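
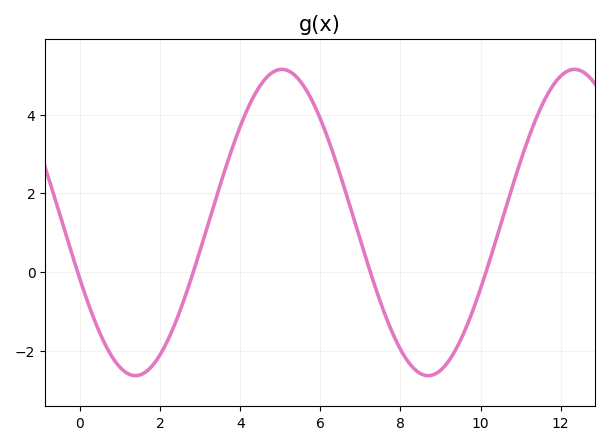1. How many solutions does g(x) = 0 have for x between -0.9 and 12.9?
4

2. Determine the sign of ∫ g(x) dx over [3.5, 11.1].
positive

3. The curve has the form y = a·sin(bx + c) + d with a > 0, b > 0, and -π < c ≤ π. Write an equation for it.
y = 3.89sin(0.86x - 2.8) + 1.26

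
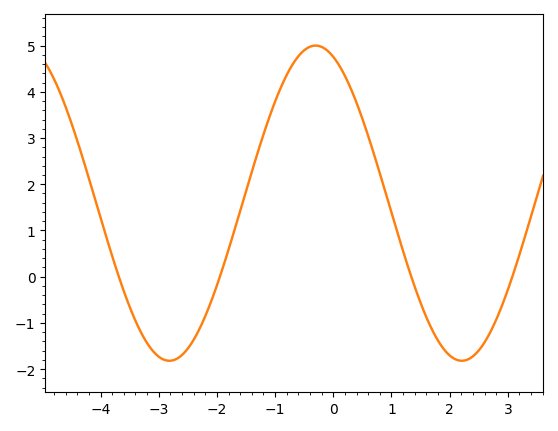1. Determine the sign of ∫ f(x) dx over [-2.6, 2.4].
positive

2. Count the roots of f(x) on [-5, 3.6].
4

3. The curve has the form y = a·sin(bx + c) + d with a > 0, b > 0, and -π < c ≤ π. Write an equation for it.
y = 3.41sin(1.2x + 2) + 1.59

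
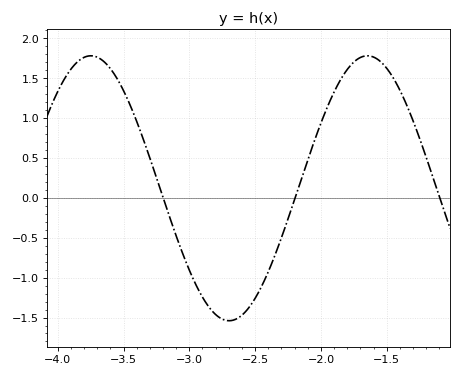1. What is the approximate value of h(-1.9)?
1.33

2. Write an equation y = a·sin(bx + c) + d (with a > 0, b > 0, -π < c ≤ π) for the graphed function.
y = 1.66sin(2.99x + 0.212) + 0.12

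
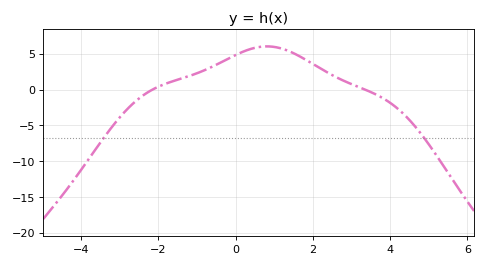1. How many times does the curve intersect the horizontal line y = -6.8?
2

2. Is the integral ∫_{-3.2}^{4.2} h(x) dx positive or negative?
positive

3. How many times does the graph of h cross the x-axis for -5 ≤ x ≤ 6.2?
2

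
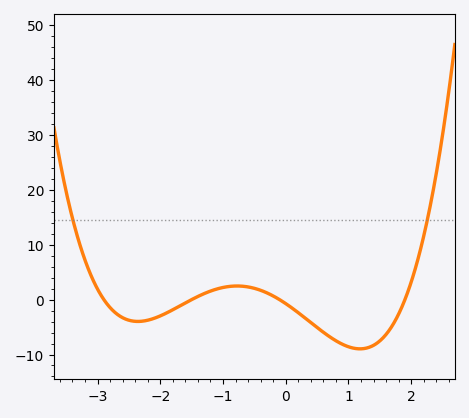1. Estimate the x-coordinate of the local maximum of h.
-0.8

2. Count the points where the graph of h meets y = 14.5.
2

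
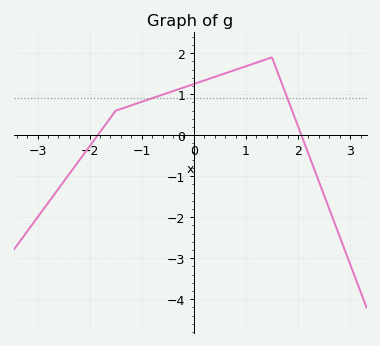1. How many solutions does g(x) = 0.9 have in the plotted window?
2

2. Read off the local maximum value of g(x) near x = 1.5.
1.9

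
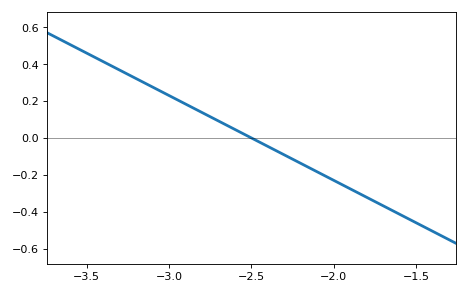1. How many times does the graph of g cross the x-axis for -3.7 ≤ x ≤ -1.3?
1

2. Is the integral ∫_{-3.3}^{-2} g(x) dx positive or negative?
positive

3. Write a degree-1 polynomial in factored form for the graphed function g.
y = -0.46(x + 2.5)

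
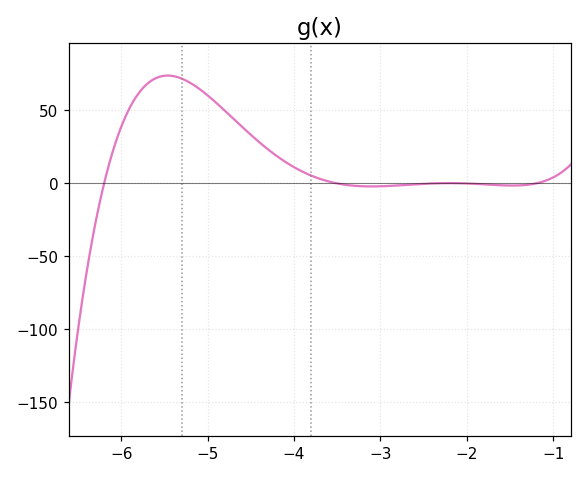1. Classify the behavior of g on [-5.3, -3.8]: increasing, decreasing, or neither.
decreasing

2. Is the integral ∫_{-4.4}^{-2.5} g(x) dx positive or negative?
positive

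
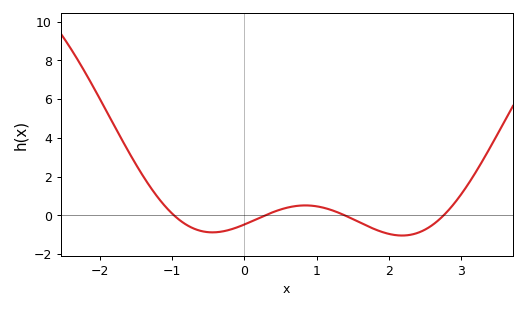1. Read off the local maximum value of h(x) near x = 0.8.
0.6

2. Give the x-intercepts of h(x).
-1, 0.3, 1.4, 2.8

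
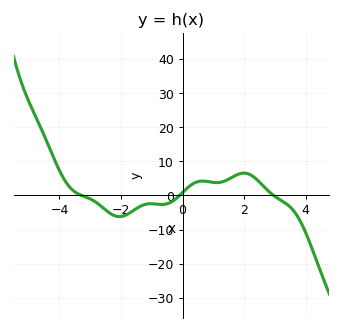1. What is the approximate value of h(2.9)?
0.394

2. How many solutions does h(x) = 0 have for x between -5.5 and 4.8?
3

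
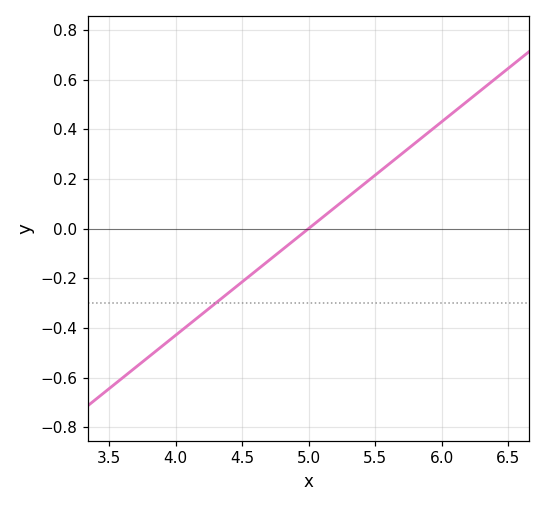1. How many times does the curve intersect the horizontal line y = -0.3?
1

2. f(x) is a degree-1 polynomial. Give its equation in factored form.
y = 0.43(x - 5)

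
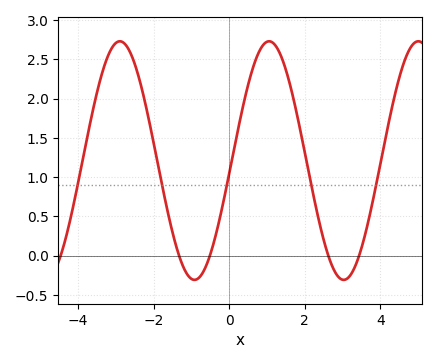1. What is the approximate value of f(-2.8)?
2.7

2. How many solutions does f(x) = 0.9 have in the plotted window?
5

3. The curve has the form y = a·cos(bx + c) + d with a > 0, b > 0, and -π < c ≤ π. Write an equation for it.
y = 1.52cos(1.6x - 1.7) + 1.21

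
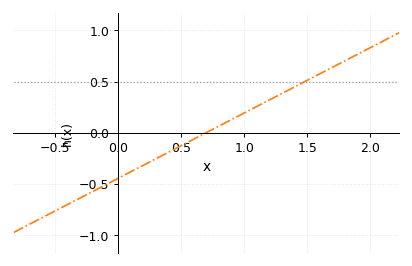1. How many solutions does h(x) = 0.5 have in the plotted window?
1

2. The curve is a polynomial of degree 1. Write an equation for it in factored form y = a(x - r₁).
y = 0.64(x - 0.7)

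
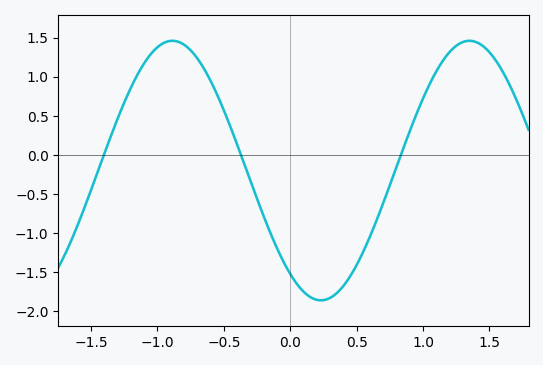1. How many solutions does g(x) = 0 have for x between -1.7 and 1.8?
3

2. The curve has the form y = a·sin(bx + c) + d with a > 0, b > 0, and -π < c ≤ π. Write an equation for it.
y = 1.66sin(2.8x - 2.2) - 0.2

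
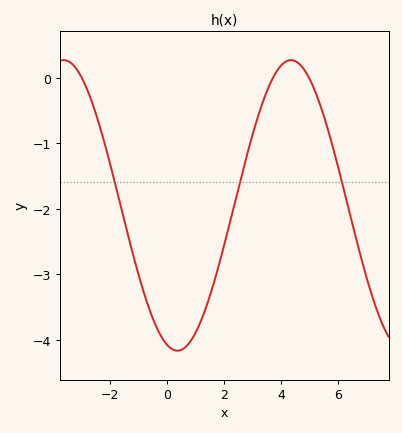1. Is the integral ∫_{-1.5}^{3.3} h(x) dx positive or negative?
negative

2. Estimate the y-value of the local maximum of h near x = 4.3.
0.3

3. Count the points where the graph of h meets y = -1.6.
3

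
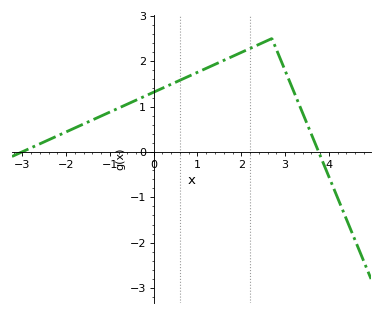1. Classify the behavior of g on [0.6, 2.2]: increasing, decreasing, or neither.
increasing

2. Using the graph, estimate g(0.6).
1.58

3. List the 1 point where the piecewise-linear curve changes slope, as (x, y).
(2.7, 2.5)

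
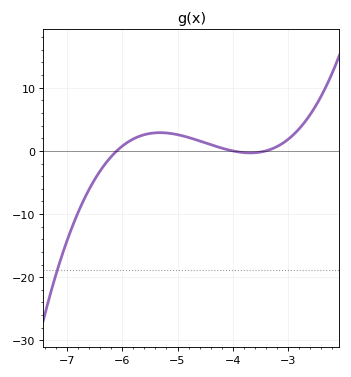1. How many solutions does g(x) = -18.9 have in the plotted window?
1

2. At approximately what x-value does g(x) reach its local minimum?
-3.7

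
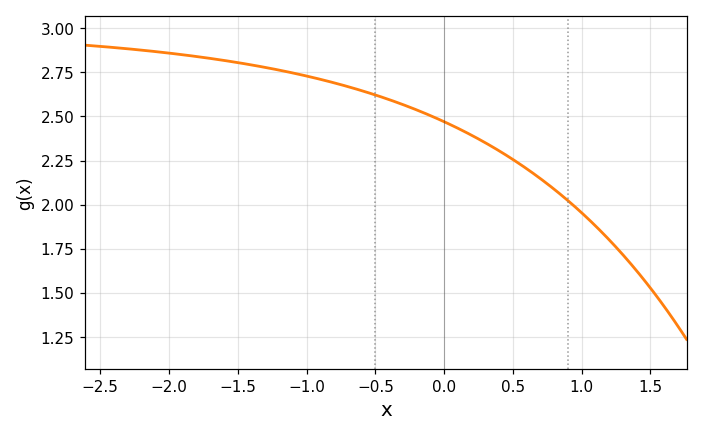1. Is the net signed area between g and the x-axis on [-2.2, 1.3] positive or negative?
positive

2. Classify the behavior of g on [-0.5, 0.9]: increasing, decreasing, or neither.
decreasing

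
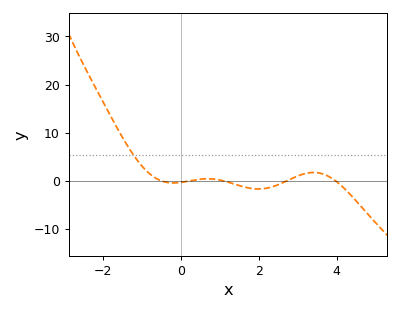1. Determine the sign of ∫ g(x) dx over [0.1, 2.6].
negative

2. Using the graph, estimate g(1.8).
-2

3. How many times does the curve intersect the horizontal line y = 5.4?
1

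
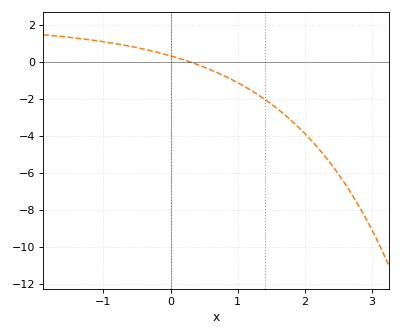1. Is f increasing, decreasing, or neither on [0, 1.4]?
decreasing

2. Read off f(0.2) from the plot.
0.099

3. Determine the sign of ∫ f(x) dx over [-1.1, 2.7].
negative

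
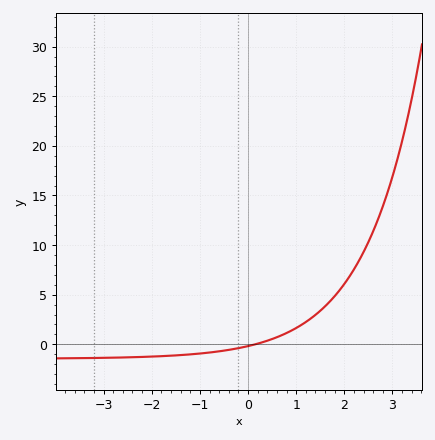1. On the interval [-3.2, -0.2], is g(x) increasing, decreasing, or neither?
increasing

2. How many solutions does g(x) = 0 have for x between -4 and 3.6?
1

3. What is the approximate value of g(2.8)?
14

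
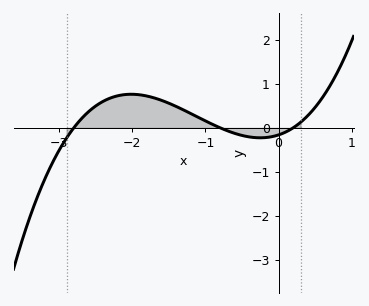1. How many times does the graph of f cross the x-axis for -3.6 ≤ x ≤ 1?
3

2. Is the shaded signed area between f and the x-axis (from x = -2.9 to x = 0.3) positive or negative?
positive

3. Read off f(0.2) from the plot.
0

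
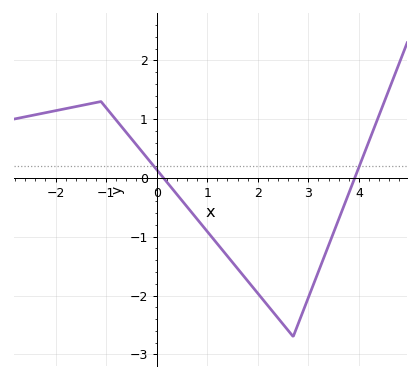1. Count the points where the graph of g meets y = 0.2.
2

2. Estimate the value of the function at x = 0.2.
-0.068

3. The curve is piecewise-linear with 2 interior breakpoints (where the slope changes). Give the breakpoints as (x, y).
(-1.1, 1.3); (2.7, -2.7)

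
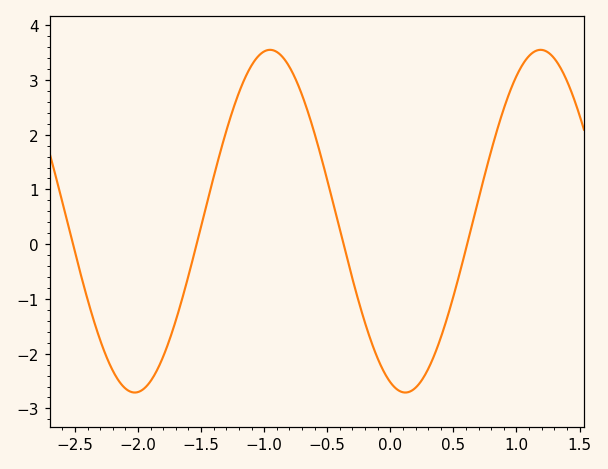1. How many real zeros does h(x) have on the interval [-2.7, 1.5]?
4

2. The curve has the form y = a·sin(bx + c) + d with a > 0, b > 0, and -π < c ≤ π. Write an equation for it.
y = 3.13sin(2.93x - 1.92) + 0.42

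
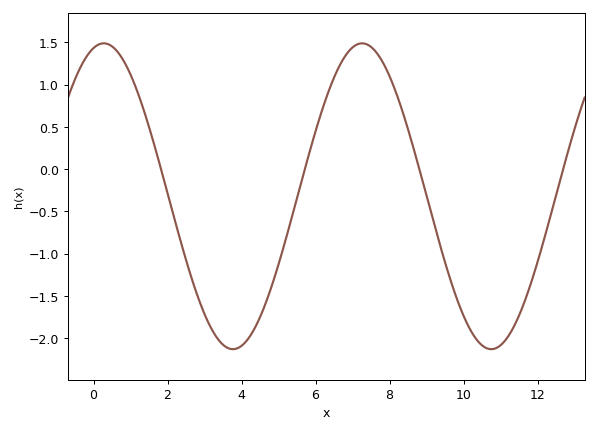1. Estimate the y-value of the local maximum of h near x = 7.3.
1.5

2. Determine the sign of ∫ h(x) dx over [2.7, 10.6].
negative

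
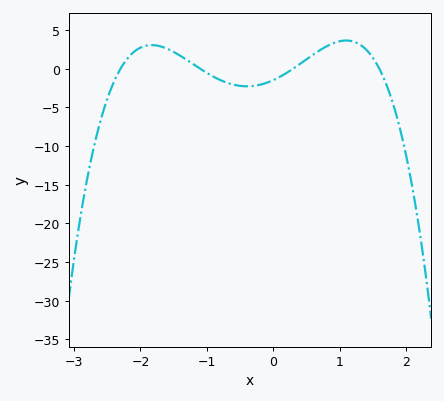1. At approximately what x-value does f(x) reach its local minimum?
-0.4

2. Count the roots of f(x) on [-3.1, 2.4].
4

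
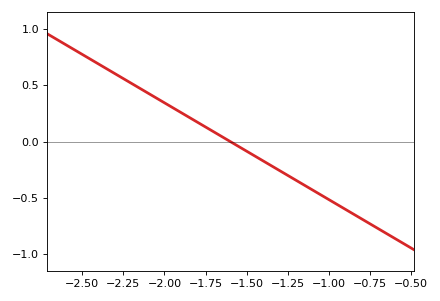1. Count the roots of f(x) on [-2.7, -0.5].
1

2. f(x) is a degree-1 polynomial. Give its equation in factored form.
y = -0.86(x + 1.6)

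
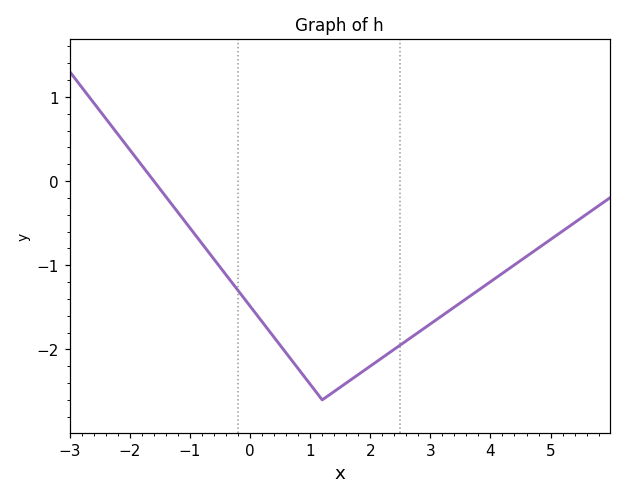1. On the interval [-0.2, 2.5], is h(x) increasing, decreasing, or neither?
neither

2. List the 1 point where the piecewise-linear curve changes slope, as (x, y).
(1.2, -2.6)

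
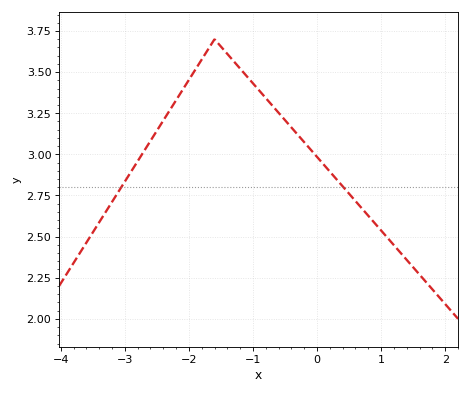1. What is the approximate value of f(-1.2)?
3.52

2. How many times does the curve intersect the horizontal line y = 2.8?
2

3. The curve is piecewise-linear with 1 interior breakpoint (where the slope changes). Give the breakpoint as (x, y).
(-1.6, 3.7)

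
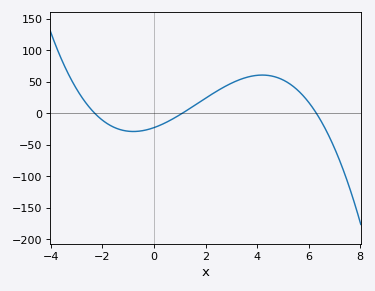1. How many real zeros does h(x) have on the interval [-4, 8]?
3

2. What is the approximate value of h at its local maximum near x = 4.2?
60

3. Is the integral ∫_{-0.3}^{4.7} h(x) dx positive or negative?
positive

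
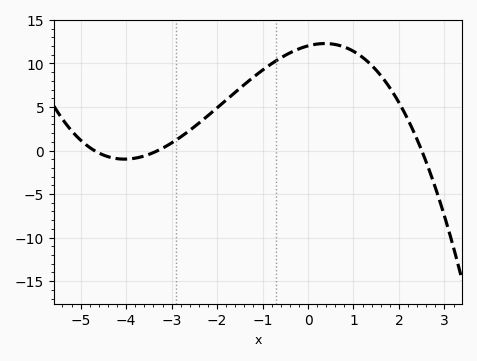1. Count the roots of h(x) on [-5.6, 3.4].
3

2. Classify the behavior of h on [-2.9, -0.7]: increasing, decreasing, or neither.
increasing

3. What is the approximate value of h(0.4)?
12.5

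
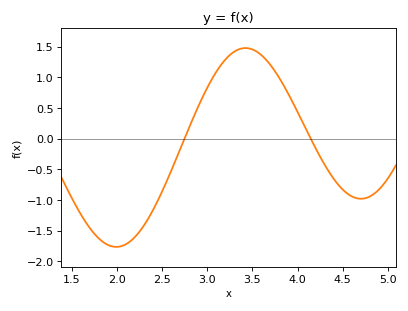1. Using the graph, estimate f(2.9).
0.5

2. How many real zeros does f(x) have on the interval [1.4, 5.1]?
2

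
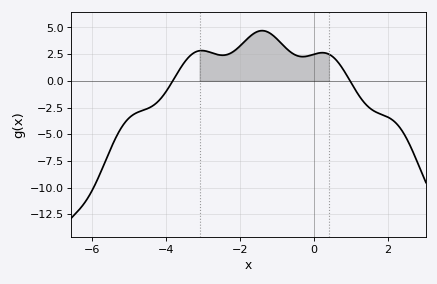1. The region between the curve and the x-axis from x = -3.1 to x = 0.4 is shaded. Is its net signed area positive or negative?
positive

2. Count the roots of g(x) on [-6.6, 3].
2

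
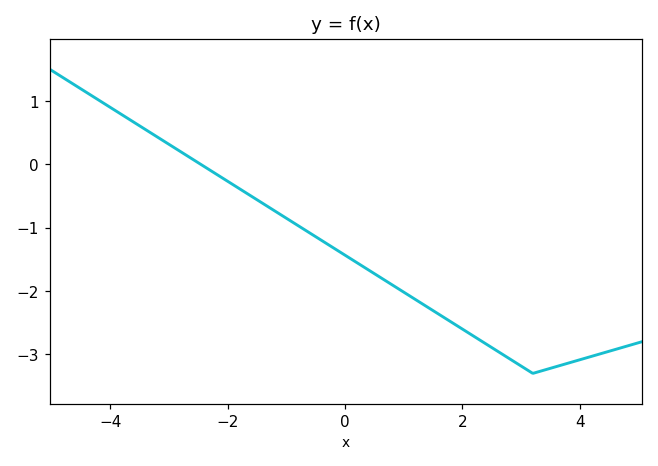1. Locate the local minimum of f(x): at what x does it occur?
3.2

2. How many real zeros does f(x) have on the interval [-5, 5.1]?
1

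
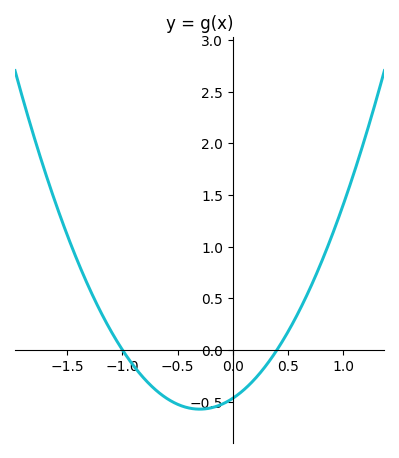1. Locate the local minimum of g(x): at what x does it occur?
-0.3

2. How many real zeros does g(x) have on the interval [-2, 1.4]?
2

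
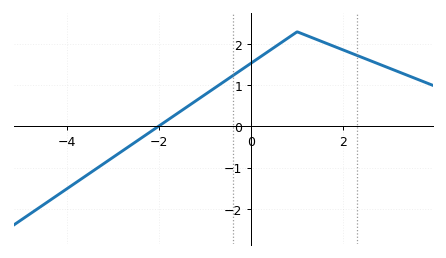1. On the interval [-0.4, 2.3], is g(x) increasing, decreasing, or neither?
neither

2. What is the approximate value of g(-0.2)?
1.4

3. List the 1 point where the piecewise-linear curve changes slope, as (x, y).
(1, 2.3)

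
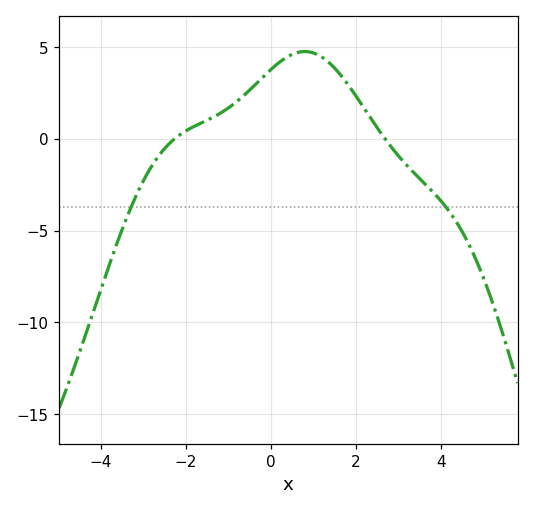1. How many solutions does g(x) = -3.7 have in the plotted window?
2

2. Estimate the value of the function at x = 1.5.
4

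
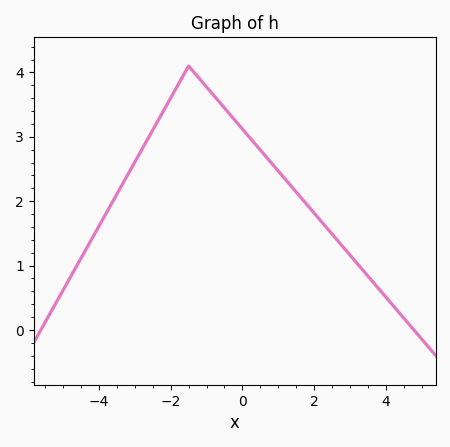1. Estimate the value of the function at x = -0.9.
3.7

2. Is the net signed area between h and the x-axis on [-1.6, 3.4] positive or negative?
positive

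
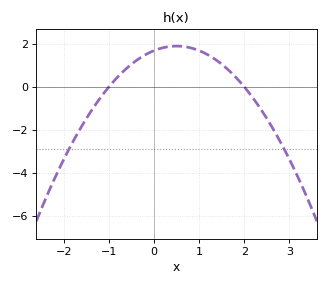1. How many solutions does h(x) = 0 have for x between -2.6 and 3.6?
2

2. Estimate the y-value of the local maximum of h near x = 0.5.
1.8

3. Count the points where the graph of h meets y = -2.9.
2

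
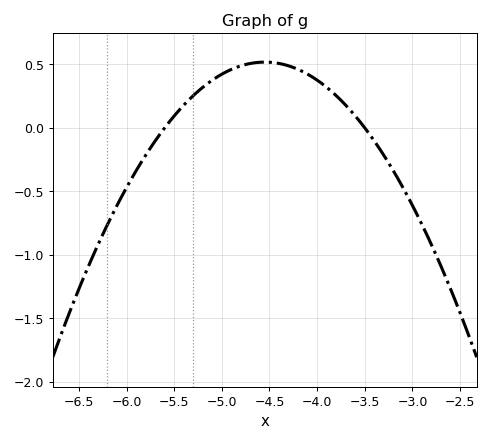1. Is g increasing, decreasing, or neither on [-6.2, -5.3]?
increasing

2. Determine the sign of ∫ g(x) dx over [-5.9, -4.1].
positive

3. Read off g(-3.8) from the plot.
0.25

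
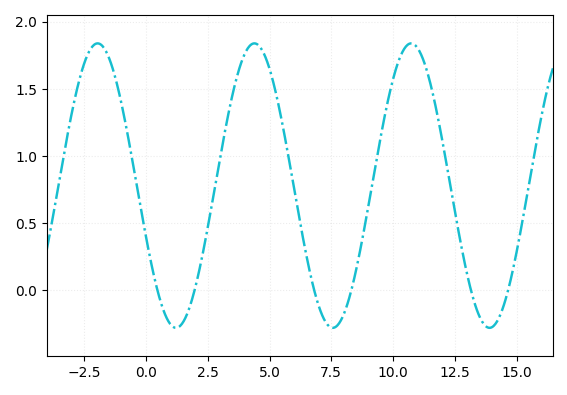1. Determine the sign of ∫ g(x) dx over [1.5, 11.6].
positive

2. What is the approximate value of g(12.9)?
0.205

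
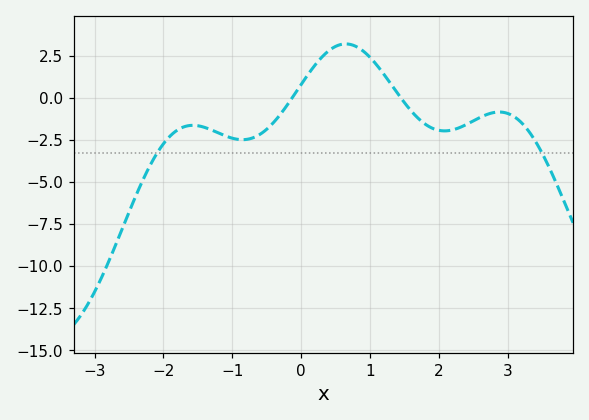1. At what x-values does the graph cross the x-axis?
-0.1, 1.4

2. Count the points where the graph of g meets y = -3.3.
2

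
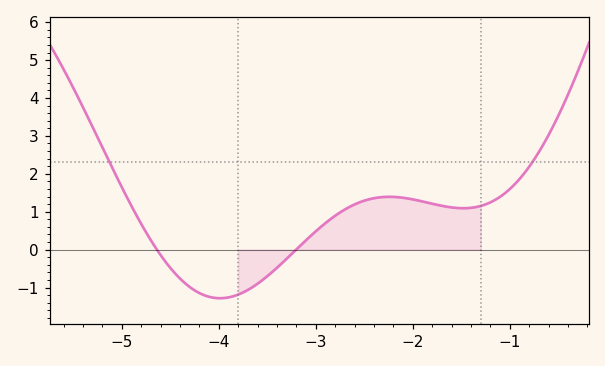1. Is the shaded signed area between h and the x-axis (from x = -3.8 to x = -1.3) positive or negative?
positive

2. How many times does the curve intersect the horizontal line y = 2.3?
2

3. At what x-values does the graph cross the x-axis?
-4.6, -3.2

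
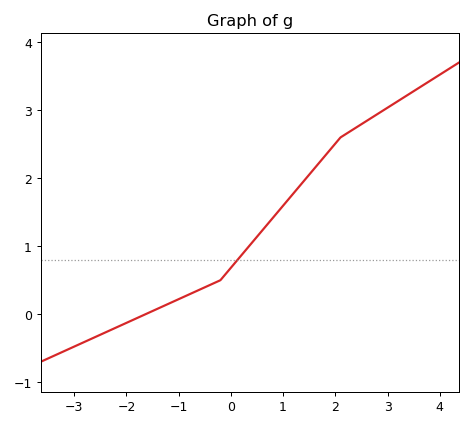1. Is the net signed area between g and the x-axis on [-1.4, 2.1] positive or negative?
positive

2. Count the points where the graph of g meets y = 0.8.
1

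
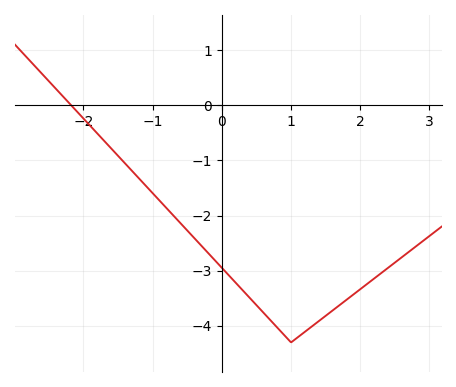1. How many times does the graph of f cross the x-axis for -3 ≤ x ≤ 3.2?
1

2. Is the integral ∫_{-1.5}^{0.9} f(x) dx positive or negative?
negative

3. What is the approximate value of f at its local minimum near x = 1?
-4.3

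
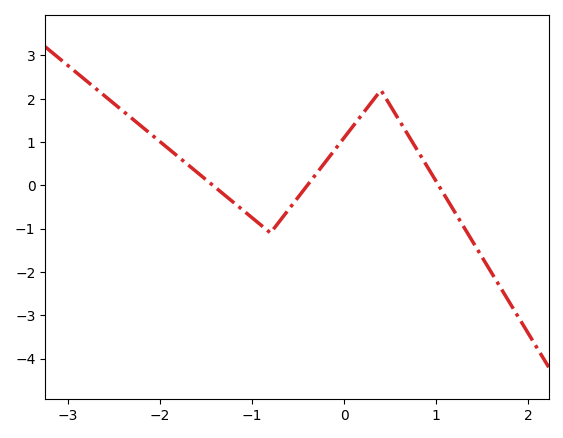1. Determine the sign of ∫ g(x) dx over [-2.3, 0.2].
positive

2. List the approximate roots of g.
-1.4, -0.4, 1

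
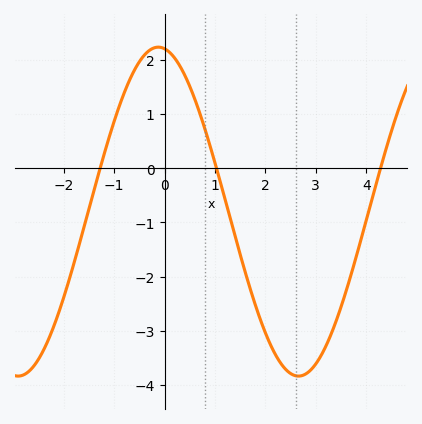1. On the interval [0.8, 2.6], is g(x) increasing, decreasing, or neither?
decreasing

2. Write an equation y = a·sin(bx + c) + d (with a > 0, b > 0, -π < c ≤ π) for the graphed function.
y = 3.04sin(1.1x + 1.7) - 0.8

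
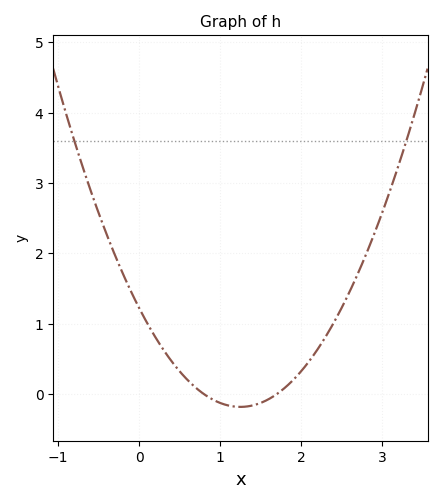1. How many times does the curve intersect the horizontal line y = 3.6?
2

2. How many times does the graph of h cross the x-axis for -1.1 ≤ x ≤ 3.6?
2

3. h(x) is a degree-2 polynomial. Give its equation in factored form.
y = 0.9(x - 0.8)(x - 1.7)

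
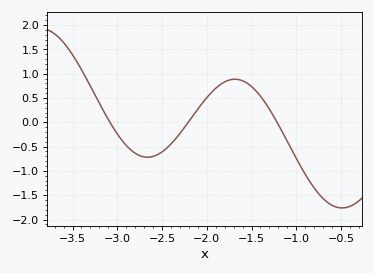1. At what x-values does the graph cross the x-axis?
-3.1, -2.2, -1.2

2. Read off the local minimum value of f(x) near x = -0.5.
-1.75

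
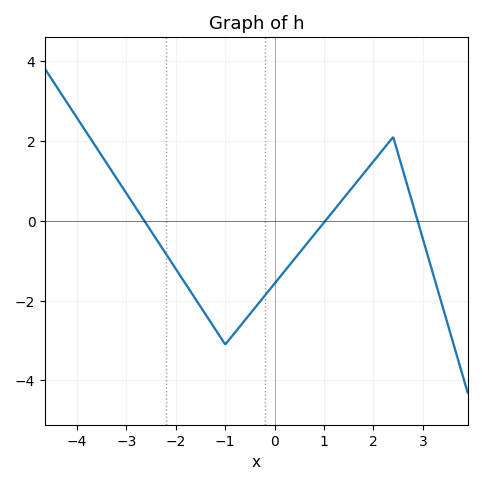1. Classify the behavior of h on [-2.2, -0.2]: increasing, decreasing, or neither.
neither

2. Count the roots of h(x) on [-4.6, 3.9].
3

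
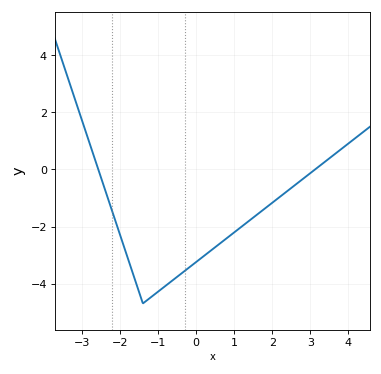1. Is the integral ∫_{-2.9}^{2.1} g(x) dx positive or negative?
negative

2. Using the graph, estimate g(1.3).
-1.8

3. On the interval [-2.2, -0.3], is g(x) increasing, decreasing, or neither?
neither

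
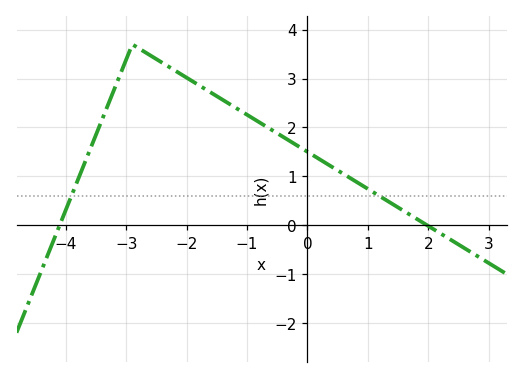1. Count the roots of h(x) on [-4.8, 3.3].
2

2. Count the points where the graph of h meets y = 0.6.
2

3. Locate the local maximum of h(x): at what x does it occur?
-2.8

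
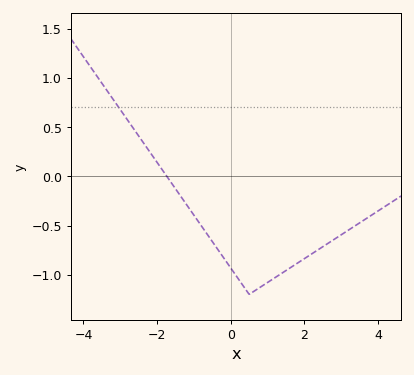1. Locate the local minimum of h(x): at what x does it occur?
0.5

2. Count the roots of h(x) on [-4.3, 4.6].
1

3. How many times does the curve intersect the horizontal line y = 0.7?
1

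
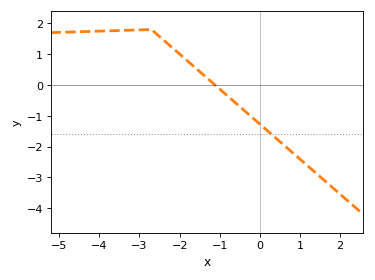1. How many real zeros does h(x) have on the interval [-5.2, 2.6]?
1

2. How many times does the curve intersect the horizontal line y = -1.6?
1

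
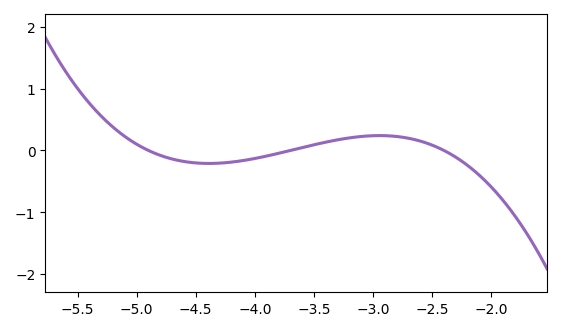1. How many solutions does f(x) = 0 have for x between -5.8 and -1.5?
3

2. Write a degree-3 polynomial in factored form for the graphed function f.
y = -0.3(x + 4.9)(x + 3.7)(x + 2.4)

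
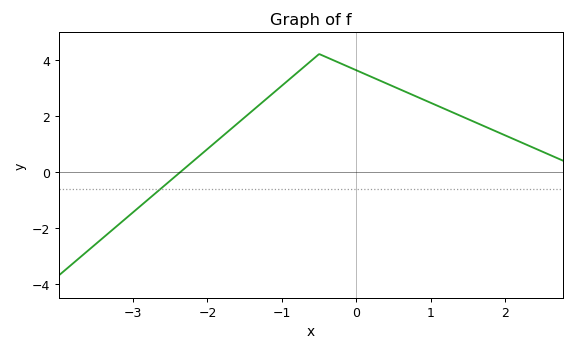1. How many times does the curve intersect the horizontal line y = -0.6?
1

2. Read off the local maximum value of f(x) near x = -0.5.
4.2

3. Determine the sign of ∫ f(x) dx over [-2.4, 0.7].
positive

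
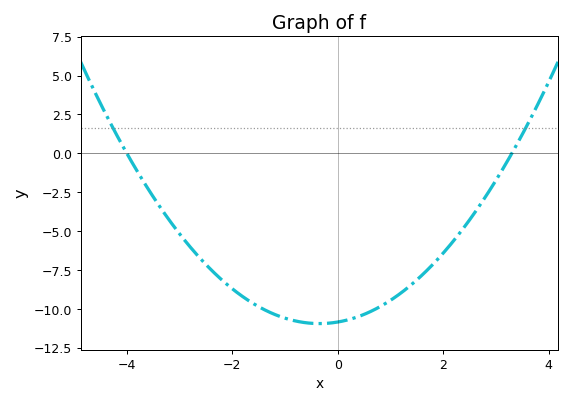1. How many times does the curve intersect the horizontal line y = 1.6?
2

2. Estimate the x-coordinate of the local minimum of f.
-0.35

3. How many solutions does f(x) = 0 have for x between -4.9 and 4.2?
2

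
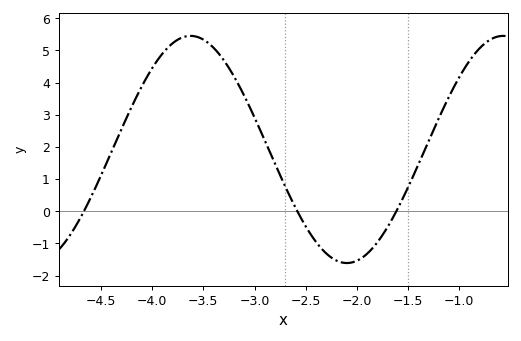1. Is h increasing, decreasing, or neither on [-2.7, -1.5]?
neither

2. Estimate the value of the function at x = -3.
2.92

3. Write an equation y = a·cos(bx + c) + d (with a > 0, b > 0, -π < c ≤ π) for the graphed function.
y = 3.53cos(2.06x + 1.18) + 1.92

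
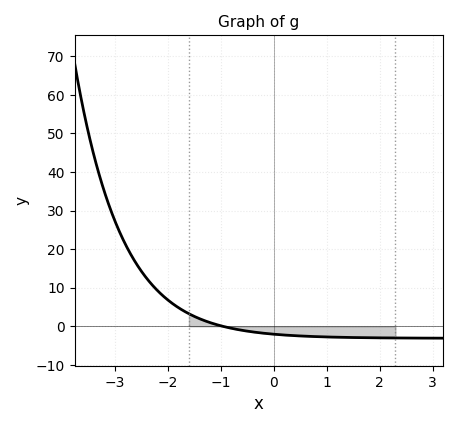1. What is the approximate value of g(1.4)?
-3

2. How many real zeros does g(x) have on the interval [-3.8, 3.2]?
1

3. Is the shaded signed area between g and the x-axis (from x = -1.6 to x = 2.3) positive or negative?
negative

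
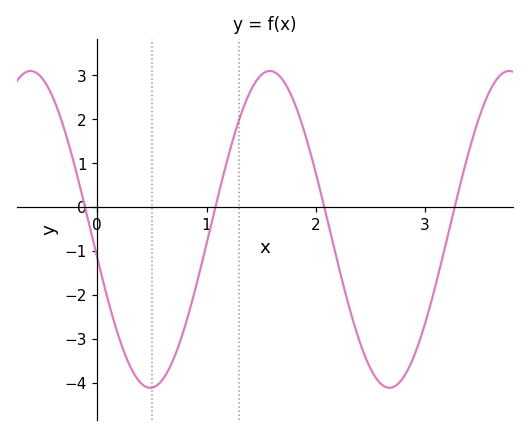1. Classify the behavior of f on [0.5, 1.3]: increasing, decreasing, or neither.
increasing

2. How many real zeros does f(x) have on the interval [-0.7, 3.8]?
4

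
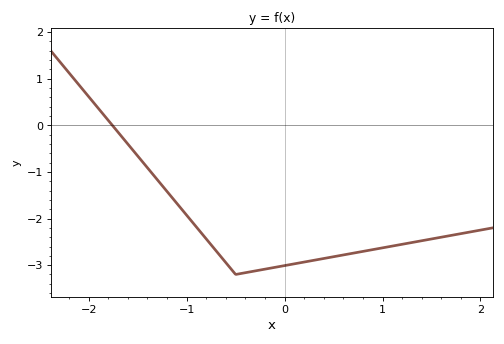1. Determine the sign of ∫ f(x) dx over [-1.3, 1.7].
negative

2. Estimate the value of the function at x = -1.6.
-0.4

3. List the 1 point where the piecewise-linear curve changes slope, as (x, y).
(-0.5, -3.2)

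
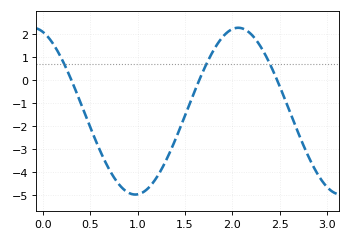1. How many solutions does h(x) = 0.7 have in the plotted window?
3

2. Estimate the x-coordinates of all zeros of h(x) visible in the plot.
0.3, 1.65, 2.45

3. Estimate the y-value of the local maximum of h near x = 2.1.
2.3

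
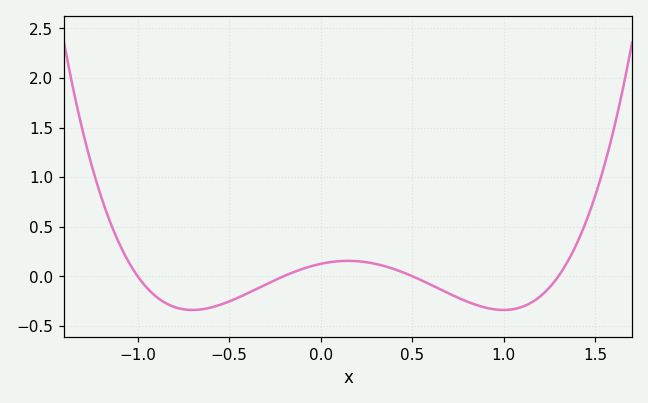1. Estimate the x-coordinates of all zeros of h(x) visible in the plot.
-1, -0.2, 0.5, 1.3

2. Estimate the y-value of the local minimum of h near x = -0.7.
-0.35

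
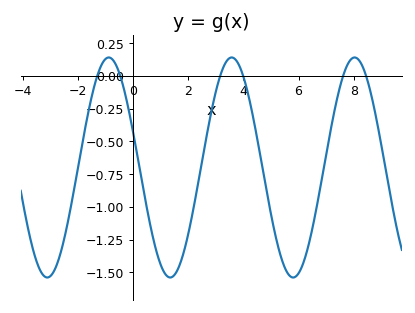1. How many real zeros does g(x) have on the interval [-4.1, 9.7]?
6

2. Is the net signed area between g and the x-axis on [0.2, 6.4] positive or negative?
negative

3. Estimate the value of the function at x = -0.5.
0.02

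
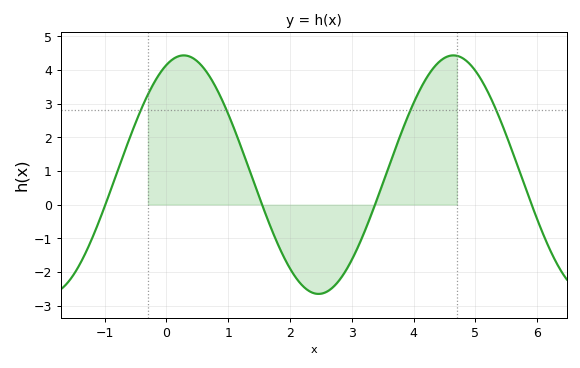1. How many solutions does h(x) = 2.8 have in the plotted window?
4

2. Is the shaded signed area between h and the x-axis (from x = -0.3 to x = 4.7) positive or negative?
positive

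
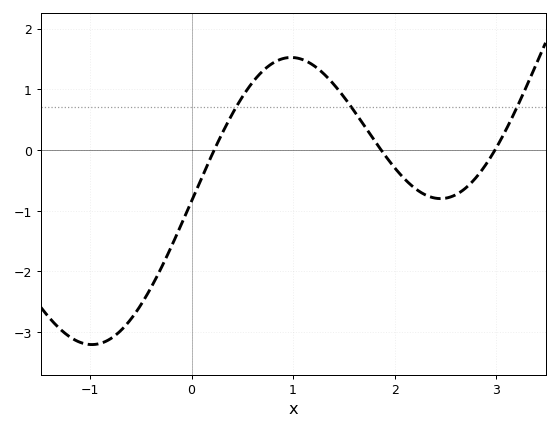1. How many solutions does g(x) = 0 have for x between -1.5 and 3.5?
3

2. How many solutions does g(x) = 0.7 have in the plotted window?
3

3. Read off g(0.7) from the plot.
1.3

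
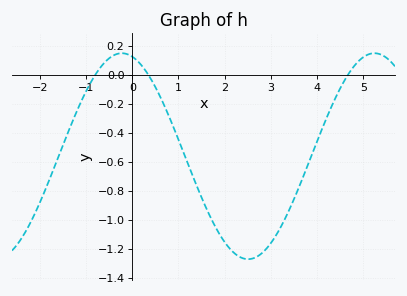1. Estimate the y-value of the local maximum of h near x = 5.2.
0.14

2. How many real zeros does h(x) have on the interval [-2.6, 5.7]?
3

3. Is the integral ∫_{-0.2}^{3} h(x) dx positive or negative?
negative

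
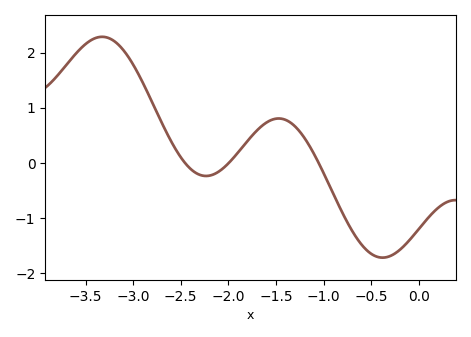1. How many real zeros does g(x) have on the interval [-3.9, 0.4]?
3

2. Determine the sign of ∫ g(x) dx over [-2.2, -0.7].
positive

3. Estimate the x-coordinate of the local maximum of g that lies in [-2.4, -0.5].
-1.47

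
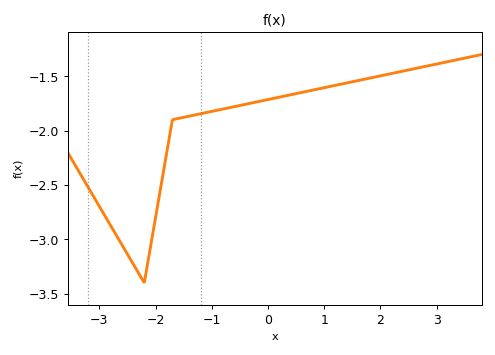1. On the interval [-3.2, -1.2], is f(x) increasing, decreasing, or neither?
neither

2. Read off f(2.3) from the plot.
-1.46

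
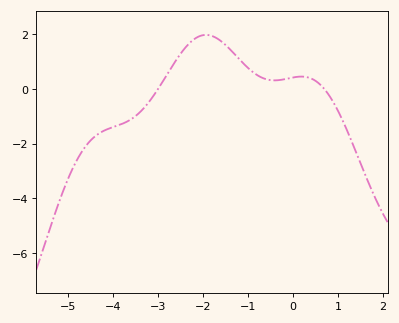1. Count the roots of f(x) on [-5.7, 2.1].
2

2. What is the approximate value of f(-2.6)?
1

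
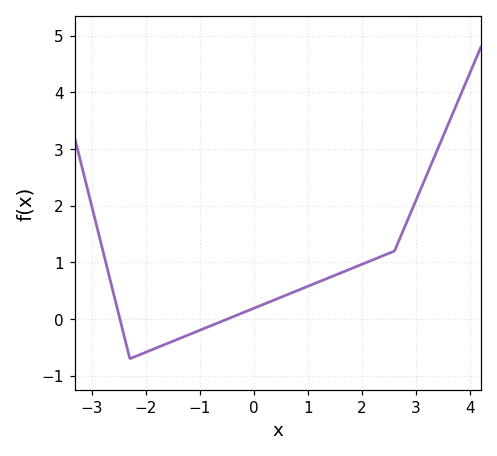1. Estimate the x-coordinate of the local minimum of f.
-2.2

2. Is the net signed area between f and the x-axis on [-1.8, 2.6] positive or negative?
positive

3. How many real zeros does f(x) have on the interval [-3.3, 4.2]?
2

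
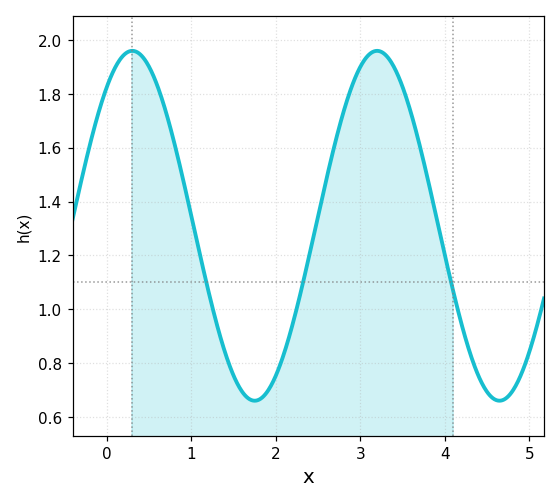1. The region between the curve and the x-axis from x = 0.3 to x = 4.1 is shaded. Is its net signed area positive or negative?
positive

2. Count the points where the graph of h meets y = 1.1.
3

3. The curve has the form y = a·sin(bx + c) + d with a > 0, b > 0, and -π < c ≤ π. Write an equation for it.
y = 0.65sin(2.2x + 0.91) + 1.31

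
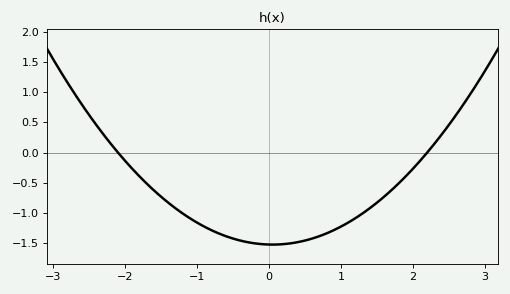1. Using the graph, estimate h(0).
-1.52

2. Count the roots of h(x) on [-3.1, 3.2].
2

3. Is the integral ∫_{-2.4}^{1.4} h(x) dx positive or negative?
negative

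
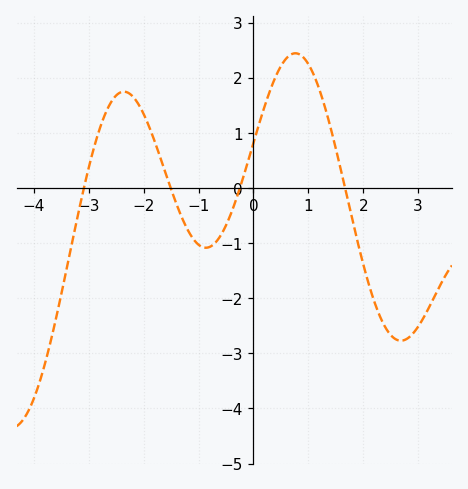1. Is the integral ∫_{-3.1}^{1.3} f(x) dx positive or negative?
positive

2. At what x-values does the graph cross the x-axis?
-3, -1.6, -0.2, 1.6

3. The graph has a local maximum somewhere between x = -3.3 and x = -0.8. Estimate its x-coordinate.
-2.4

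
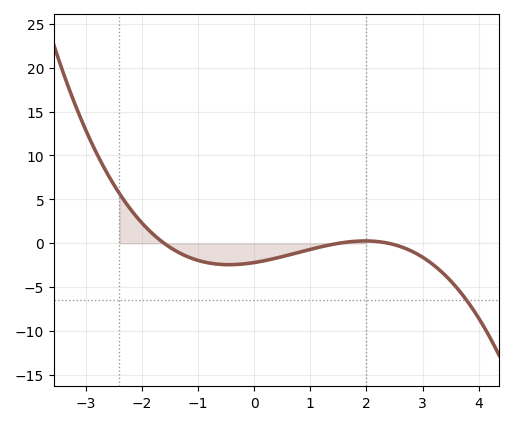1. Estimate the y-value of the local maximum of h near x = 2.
0.5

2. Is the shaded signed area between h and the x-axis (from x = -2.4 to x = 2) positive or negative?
negative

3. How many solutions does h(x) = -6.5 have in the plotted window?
1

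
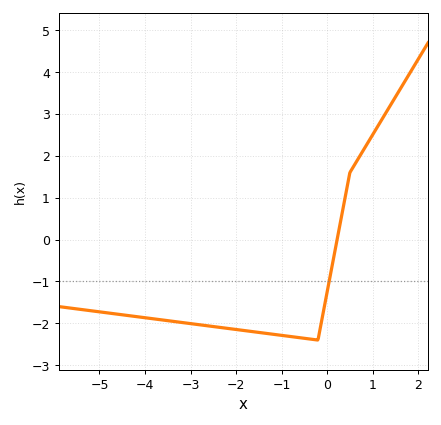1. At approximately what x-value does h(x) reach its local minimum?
-0.204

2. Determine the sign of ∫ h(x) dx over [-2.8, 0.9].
negative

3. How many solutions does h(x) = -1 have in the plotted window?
1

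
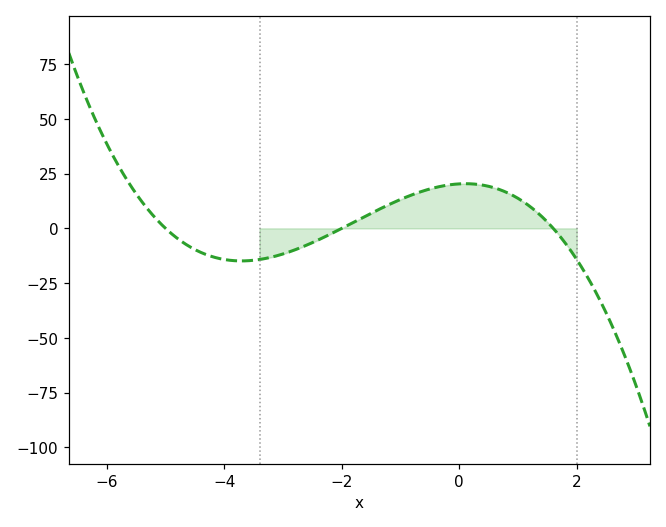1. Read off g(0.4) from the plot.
20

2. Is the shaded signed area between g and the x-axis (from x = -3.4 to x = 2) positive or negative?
positive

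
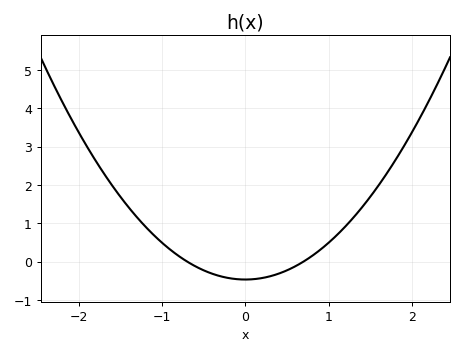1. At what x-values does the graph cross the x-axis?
-0.7, 0.7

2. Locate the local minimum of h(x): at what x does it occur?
0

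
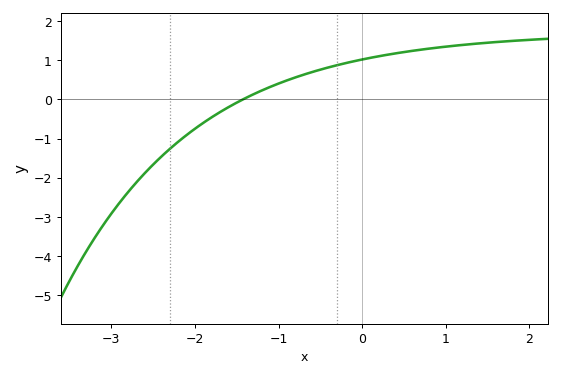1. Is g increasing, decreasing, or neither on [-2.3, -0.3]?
increasing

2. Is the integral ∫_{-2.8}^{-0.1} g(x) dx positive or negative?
negative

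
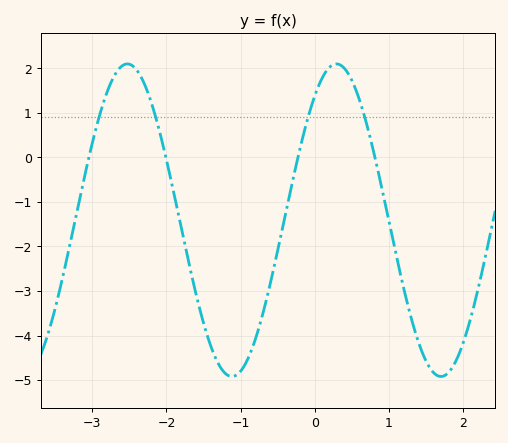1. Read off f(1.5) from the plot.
-4.6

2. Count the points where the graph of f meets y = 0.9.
4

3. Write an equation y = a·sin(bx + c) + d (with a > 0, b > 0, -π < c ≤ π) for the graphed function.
y = 3.51sin(2.2x + 0.92) - 1.41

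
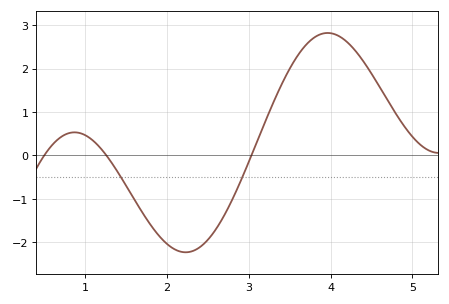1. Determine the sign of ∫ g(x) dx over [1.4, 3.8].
negative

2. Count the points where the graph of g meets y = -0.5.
2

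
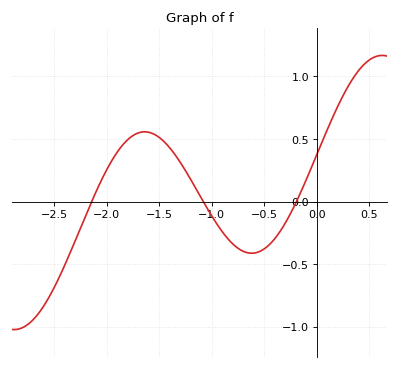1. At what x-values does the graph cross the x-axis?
-2.15, -1.1, -0.2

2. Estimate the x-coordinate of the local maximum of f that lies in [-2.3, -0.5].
-1.65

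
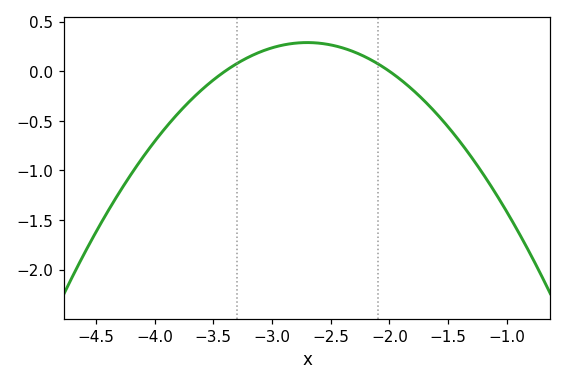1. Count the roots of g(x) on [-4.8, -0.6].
2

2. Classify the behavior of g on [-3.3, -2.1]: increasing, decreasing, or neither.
neither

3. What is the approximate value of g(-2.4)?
0.236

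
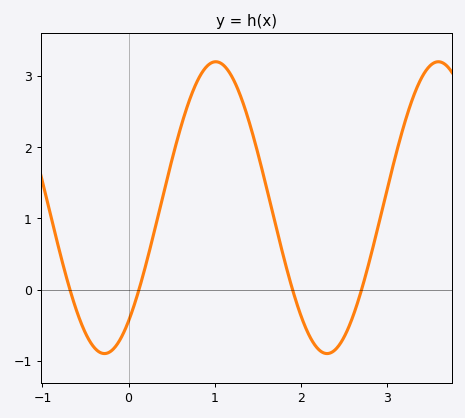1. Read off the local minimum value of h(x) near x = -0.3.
-0.9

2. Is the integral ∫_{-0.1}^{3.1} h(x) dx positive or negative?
positive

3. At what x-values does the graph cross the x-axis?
-0.7, 0.1, 1.9, 2.7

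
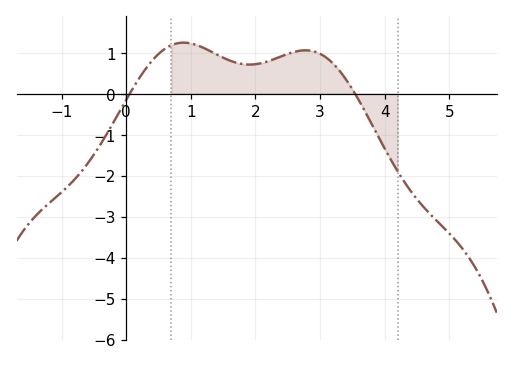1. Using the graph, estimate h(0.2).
0.4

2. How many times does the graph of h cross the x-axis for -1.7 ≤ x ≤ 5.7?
2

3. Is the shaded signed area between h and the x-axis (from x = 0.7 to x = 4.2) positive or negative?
positive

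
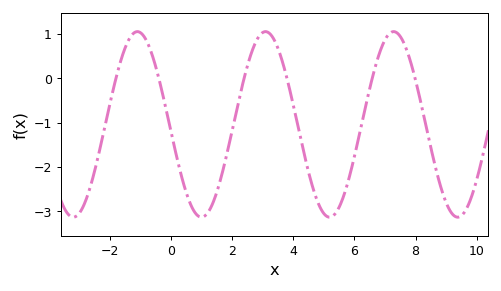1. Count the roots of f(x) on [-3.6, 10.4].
6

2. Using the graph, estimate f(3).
1.03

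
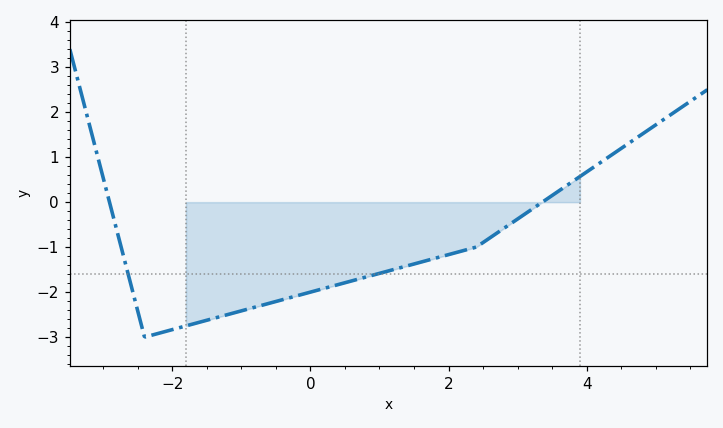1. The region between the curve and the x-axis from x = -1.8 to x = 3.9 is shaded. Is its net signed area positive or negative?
negative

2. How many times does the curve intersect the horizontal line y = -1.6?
2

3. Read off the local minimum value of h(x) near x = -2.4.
-3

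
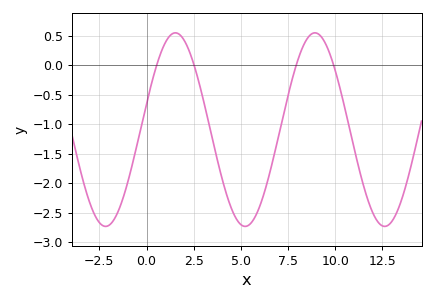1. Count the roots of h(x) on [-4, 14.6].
4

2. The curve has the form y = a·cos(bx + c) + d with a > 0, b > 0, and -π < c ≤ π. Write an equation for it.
y = 1.64cos(0.85x - 1.3) - 1.09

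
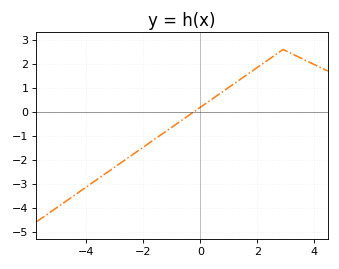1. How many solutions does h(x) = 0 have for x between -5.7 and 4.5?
1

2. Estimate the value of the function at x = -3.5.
-2.73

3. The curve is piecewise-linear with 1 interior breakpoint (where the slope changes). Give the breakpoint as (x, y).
(2.9, 2.6)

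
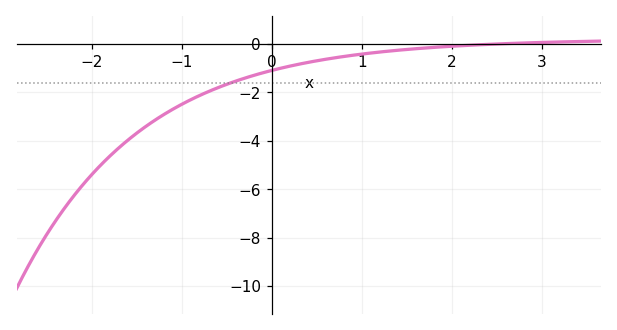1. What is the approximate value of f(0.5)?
-0.6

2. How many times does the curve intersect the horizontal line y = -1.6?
1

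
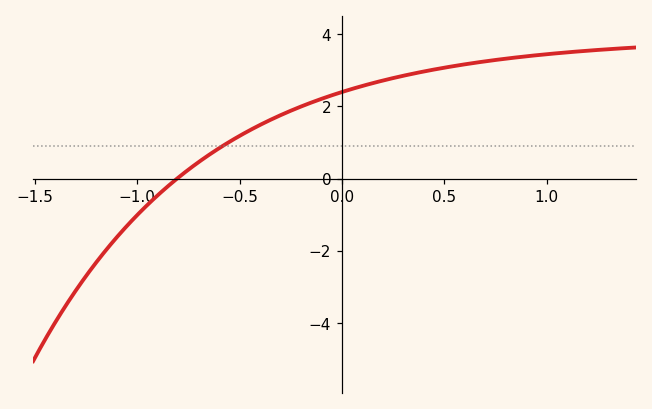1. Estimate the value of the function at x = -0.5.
1.2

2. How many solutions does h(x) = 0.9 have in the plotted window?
1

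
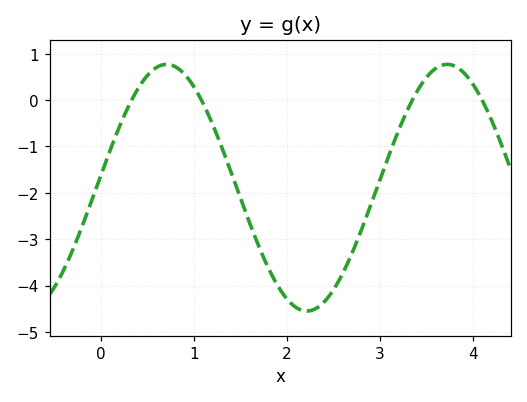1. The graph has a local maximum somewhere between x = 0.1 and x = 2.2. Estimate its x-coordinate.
0.702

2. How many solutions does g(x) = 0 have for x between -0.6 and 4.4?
4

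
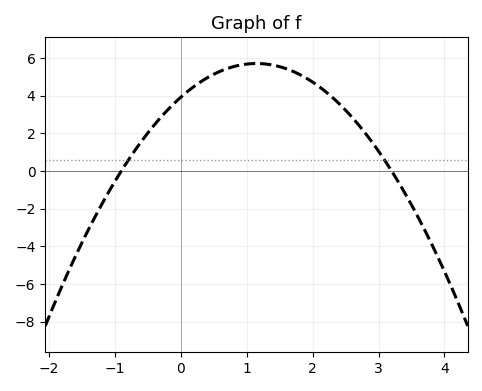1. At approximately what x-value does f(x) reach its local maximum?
1.2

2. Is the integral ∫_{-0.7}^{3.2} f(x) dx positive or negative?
positive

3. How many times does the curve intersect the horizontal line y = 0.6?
2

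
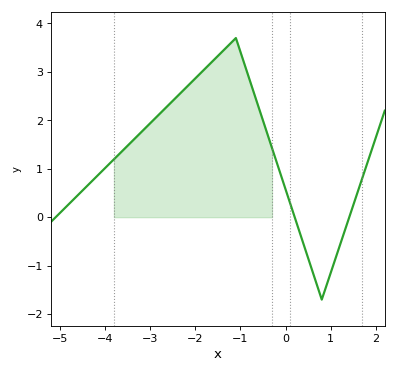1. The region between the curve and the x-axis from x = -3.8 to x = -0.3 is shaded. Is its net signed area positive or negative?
positive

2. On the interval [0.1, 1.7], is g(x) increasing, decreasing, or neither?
neither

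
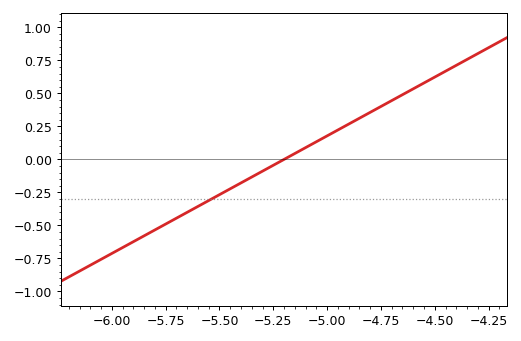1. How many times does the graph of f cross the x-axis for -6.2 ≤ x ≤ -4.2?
1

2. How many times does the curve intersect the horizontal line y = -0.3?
1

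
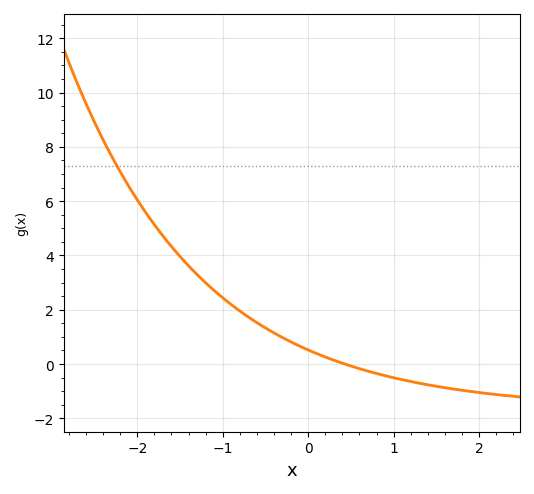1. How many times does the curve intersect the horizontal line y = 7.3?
1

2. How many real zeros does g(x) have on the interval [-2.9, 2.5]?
1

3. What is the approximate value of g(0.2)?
0.2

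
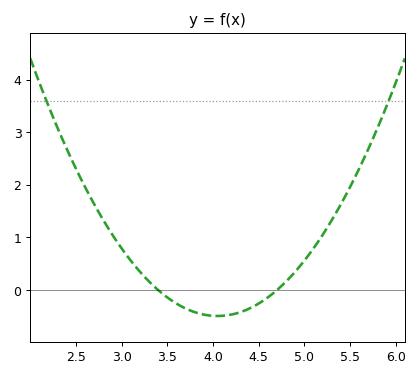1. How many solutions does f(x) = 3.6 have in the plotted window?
2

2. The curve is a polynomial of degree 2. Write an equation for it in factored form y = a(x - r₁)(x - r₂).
y = 1.17(x - 3.4)(x - 4.7)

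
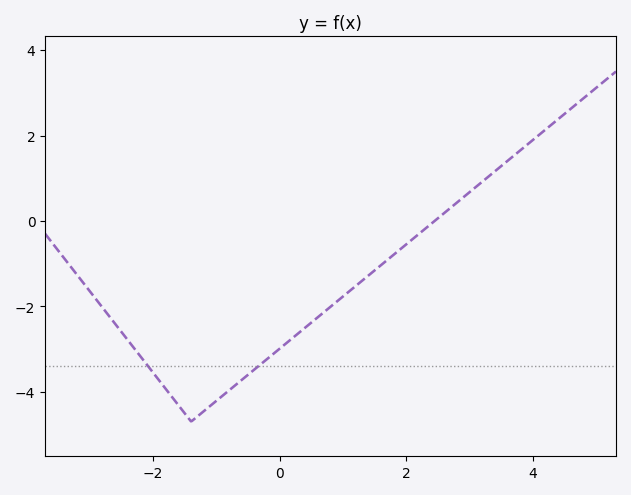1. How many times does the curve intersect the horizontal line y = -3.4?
2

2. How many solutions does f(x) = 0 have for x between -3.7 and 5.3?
1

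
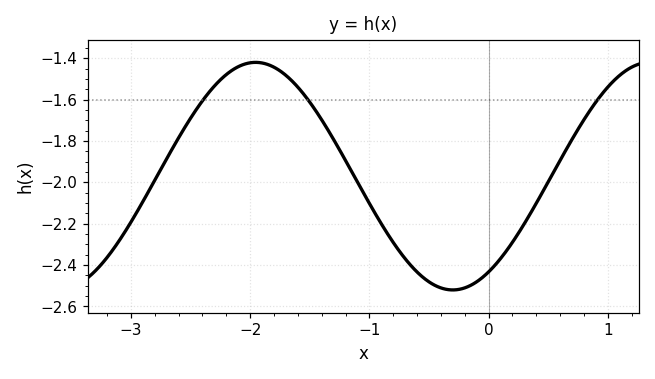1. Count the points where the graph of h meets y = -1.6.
3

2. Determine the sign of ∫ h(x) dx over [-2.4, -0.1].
negative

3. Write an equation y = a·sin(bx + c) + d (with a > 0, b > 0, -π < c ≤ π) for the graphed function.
y = 0.55sin(1.9x - 1) - 1.97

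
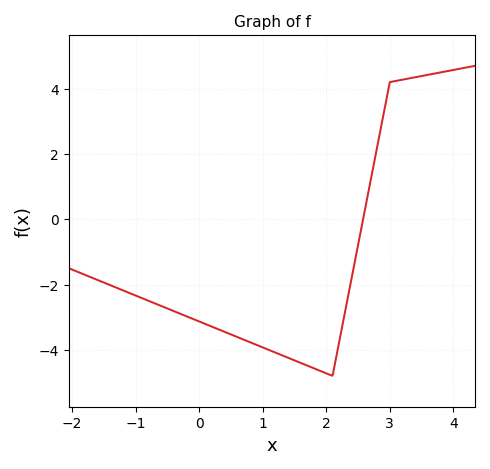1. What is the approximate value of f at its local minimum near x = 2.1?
-4.8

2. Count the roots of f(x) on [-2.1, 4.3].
1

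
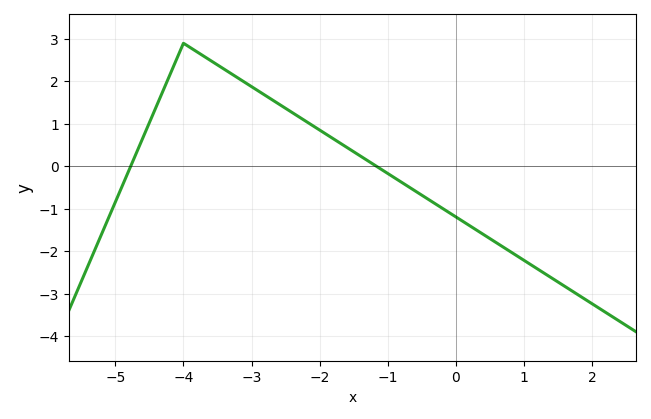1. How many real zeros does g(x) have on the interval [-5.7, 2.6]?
2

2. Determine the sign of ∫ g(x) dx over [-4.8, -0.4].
positive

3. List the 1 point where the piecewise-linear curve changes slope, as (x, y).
(-4, 2.9)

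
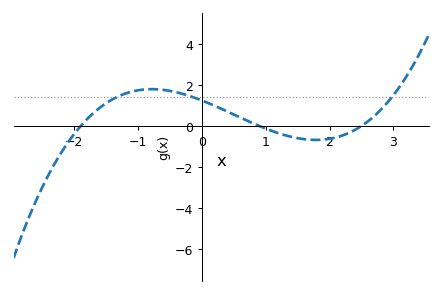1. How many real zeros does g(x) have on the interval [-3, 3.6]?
3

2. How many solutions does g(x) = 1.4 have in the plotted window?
3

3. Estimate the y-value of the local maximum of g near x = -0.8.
1.79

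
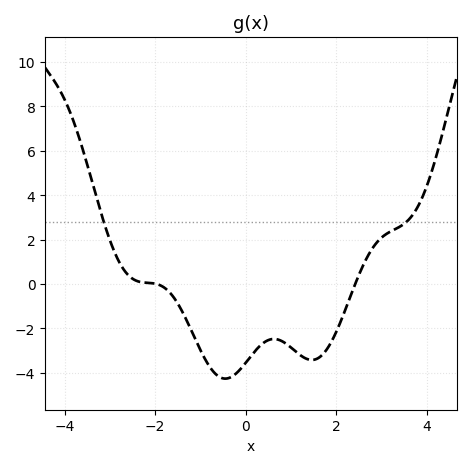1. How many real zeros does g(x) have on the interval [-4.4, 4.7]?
2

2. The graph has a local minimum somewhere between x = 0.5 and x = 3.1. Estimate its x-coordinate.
1.4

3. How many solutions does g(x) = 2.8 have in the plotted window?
2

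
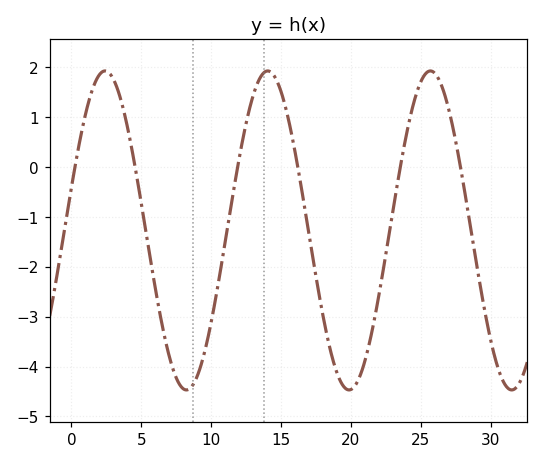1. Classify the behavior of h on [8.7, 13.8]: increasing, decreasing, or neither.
increasing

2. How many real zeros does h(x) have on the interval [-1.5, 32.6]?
6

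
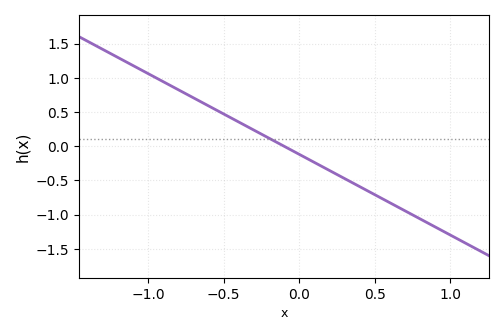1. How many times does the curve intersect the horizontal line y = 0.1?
1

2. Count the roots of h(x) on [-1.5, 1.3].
1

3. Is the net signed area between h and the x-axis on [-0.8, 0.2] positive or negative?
positive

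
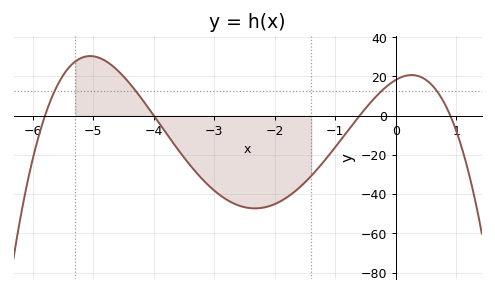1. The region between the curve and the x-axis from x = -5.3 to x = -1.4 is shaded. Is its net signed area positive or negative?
negative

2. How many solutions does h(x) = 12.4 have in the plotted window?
4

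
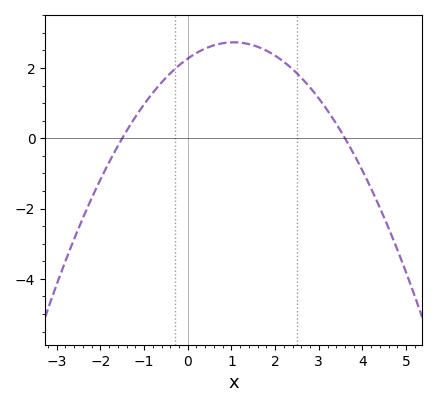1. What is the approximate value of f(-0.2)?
2.07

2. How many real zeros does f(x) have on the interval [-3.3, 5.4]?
2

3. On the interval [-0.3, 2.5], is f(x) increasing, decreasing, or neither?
neither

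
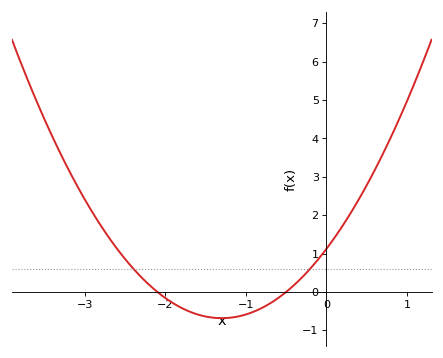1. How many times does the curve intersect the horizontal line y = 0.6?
2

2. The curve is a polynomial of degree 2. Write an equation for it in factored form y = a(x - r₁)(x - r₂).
y = 1.07(x + 2.1)(x + 0.5)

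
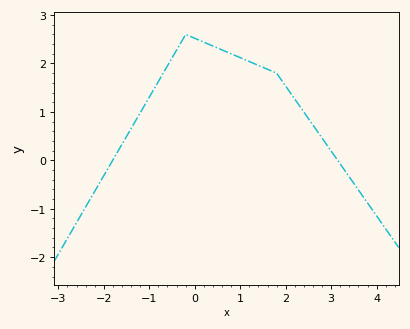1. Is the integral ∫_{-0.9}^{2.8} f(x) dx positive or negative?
positive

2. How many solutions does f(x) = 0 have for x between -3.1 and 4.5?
2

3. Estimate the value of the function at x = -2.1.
-0.5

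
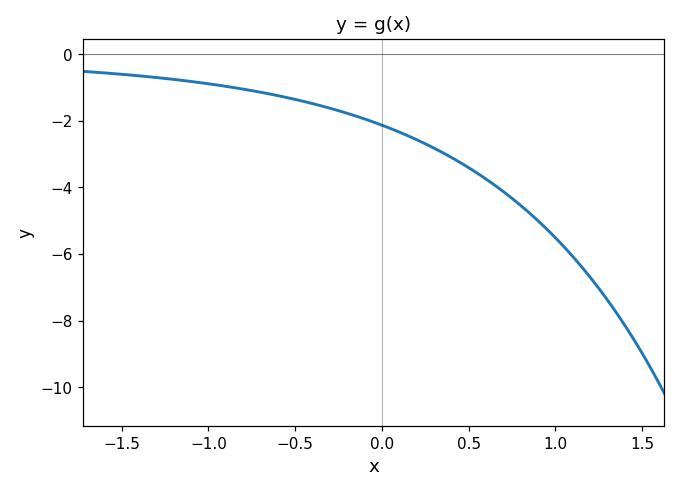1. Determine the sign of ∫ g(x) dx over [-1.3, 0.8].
negative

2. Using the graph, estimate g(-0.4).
-1.4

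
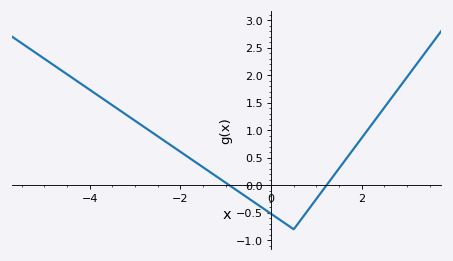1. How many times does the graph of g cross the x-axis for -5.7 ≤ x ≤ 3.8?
2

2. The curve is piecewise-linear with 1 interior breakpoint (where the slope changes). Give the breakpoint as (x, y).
(0.5, -0.8)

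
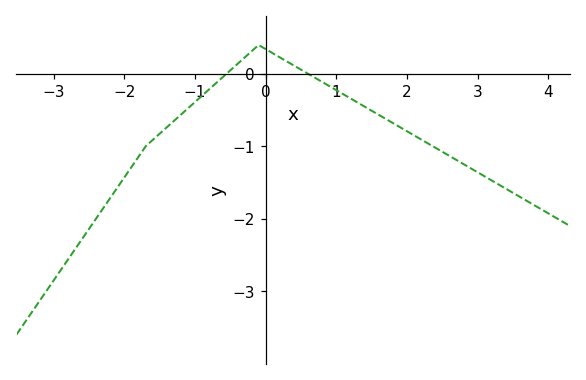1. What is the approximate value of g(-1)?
-0.4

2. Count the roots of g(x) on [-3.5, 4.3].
2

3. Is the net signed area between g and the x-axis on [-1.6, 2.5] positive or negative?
negative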